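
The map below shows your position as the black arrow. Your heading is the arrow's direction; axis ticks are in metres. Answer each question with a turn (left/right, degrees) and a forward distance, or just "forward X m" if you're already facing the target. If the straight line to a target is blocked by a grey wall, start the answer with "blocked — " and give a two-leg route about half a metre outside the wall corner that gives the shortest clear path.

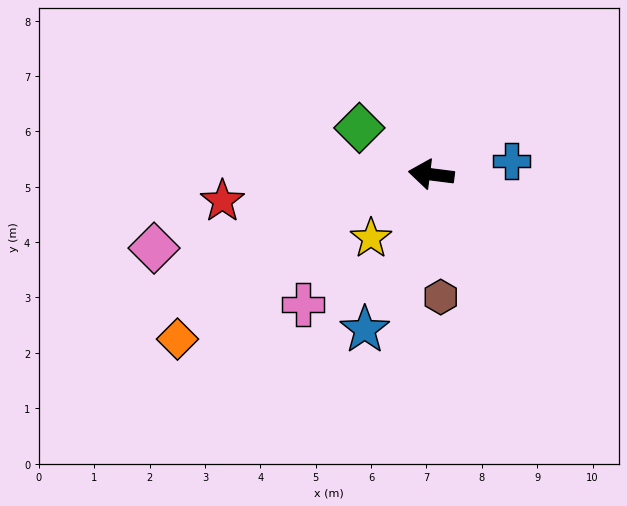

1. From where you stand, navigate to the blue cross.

turn right 164°, forward 1.5 m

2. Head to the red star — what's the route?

turn left 14°, forward 3.8 m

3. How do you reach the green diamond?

turn right 26°, forward 1.5 m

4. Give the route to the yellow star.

turn left 54°, forward 1.6 m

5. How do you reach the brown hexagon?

turn left 102°, forward 2.2 m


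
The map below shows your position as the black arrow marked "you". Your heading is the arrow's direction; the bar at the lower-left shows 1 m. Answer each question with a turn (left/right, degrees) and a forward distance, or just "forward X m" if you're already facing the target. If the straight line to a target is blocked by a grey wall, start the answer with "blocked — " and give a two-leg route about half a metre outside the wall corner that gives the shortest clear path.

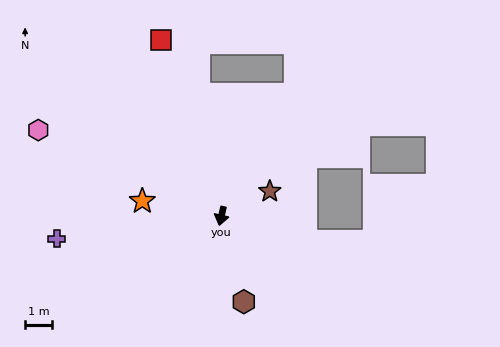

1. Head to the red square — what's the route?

turn right 148°, forward 6.9 m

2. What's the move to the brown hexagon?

turn left 28°, forward 3.3 m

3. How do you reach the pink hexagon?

turn right 102°, forward 7.5 m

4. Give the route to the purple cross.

turn right 69°, forward 6.2 m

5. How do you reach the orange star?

turn right 88°, forward 3.0 m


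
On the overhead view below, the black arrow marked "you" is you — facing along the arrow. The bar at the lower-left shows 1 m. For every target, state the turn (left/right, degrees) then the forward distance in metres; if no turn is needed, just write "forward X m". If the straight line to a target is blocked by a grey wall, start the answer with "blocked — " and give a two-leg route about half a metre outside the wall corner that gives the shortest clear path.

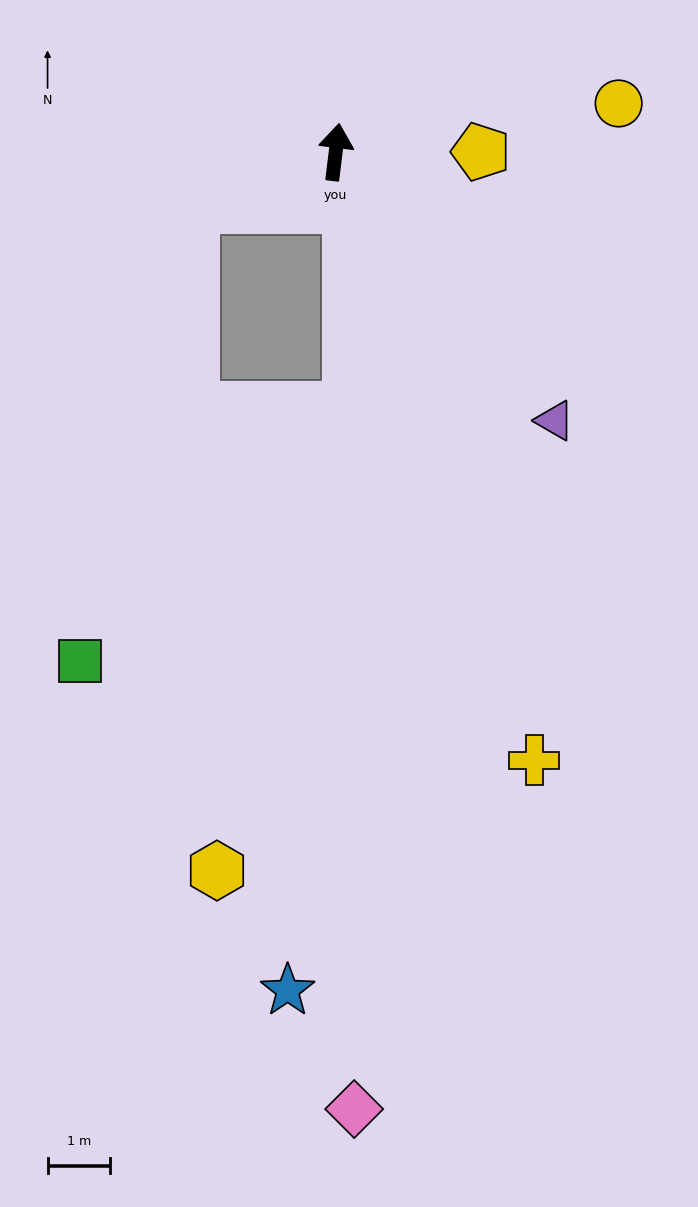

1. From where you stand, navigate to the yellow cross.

turn right 155°, forward 10.2 m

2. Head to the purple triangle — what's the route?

turn right 134°, forward 5.6 m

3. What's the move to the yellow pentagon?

turn right 83°, forward 2.3 m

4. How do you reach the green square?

blocked — turn left 118°, forward 2.5 m, then turn left 55°, forward 7.5 m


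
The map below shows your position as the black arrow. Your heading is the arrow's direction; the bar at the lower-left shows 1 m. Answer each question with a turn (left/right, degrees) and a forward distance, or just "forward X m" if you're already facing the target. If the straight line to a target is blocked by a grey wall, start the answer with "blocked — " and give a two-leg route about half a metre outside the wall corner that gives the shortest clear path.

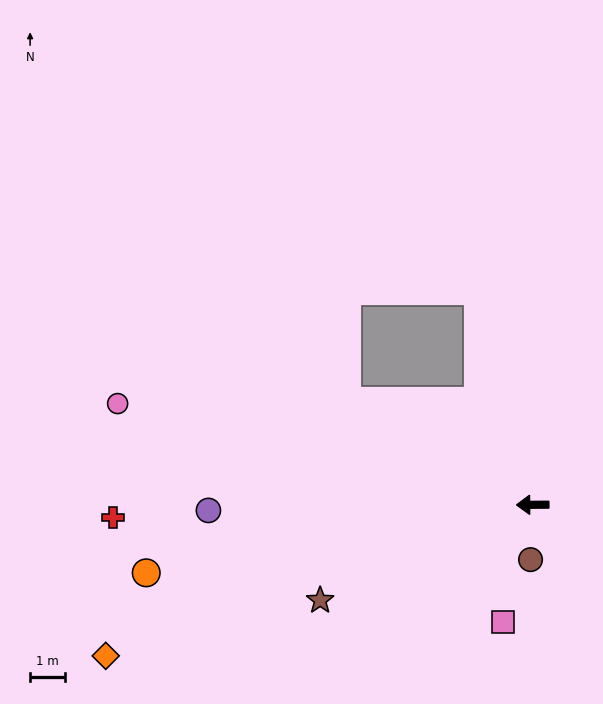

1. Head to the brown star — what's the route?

turn left 24°, forward 6.8 m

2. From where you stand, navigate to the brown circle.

turn left 87°, forward 1.6 m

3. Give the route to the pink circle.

turn right 14°, forward 12.4 m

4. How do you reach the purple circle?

forward 9.4 m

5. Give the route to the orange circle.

turn left 10°, forward 11.4 m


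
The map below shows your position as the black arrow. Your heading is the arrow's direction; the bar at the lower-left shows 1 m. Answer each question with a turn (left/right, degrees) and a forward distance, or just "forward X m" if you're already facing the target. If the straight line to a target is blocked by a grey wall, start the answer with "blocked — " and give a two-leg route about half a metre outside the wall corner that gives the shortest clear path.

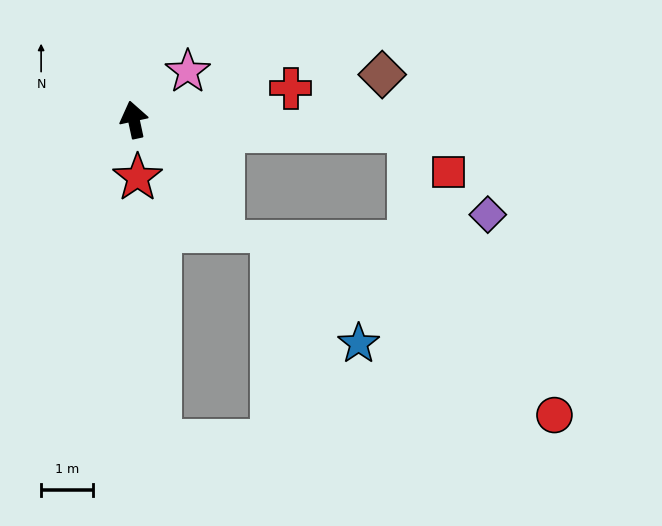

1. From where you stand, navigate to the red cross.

turn right 91°, forward 3.1 m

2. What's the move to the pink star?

turn right 60°, forward 1.4 m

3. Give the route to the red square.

blocked — turn right 105°, forward 5.3 m, then turn right 43°, forward 1.1 m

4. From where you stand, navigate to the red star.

turn left 172°, forward 1.1 m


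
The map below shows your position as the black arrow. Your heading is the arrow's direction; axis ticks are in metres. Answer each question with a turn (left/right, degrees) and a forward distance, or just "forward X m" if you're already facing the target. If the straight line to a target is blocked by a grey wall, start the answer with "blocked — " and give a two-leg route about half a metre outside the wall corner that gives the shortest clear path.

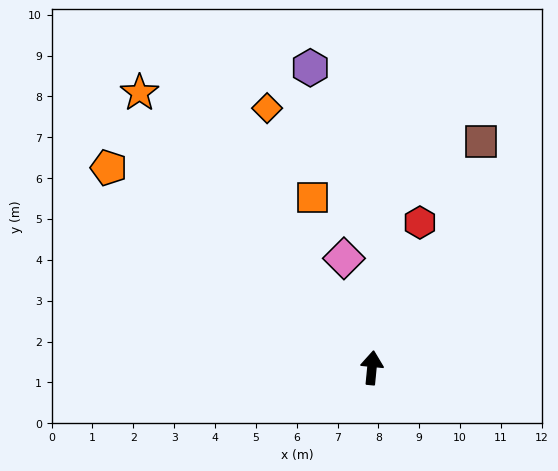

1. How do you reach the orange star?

turn left 46°, forward 8.8 m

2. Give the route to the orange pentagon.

turn left 58°, forward 8.1 m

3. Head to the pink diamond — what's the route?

turn left 20°, forward 2.8 m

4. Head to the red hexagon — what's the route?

turn right 13°, forward 3.7 m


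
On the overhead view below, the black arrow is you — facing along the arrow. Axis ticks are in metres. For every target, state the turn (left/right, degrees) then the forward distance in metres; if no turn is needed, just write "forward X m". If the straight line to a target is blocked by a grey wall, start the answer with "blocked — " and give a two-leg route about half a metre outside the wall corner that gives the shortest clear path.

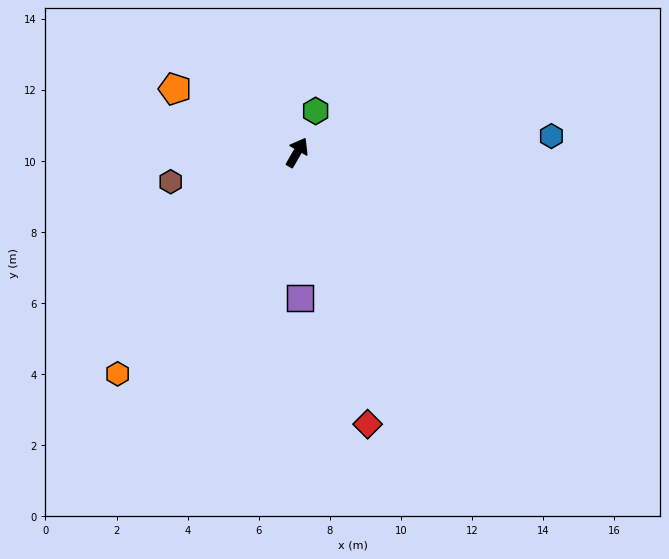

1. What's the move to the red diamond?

turn right 136°, forward 7.9 m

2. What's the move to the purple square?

turn right 149°, forward 4.1 m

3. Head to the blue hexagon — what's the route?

turn right 56°, forward 7.2 m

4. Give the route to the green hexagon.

turn left 6°, forward 1.3 m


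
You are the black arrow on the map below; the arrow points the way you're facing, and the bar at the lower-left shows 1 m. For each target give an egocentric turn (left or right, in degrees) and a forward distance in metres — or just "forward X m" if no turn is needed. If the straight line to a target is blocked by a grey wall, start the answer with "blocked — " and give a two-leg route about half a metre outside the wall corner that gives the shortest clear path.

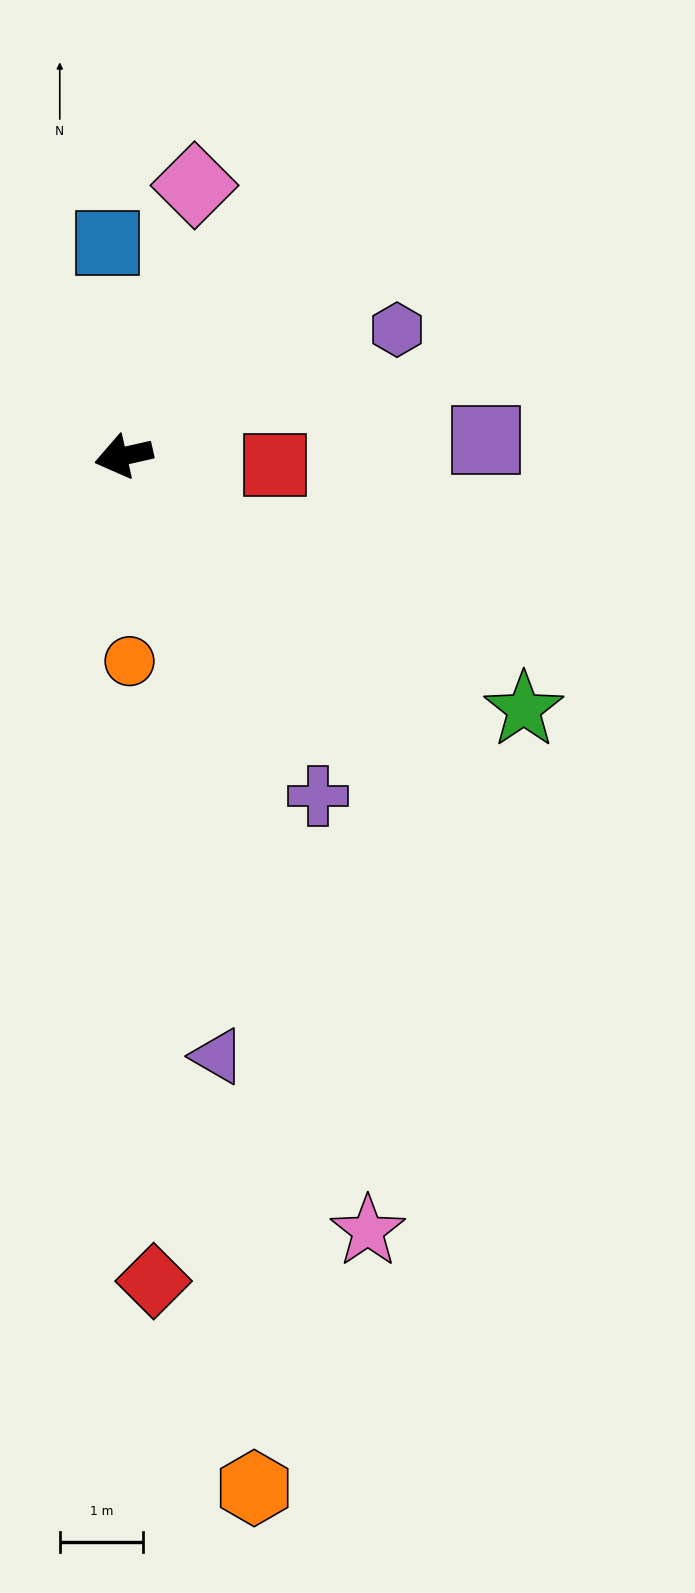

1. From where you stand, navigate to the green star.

turn left 135°, forward 5.7 m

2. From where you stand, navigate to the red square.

turn left 164°, forward 1.8 m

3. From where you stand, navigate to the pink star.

turn left 95°, forward 9.7 m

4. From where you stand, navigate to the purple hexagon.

turn right 168°, forward 3.6 m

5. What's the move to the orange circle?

turn left 79°, forward 2.5 m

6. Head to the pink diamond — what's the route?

turn right 117°, forward 3.4 m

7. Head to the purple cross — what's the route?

turn left 107°, forward 4.7 m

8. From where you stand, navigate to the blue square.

turn right 98°, forward 2.6 m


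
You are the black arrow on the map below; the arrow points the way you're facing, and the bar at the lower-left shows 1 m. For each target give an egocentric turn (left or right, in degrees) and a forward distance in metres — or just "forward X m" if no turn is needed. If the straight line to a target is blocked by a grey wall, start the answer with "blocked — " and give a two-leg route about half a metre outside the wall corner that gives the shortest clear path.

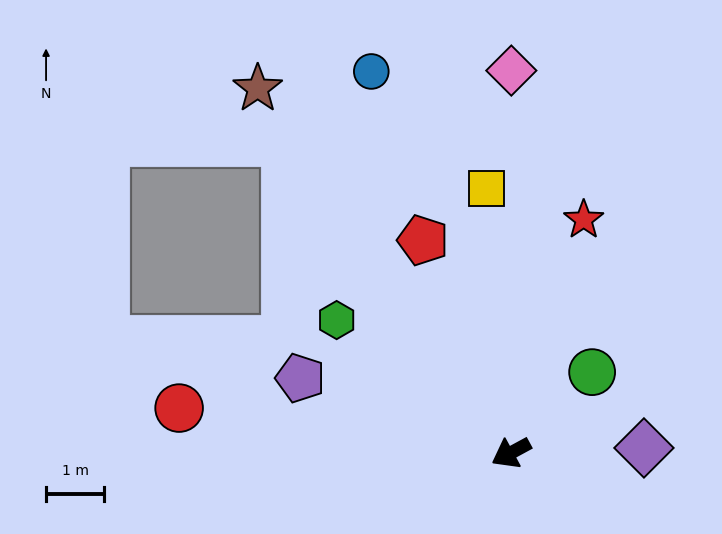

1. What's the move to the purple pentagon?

turn right 48°, forward 3.8 m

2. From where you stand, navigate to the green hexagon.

turn right 66°, forward 3.8 m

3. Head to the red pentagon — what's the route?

turn right 96°, forward 4.0 m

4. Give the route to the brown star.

turn right 84°, forward 7.6 m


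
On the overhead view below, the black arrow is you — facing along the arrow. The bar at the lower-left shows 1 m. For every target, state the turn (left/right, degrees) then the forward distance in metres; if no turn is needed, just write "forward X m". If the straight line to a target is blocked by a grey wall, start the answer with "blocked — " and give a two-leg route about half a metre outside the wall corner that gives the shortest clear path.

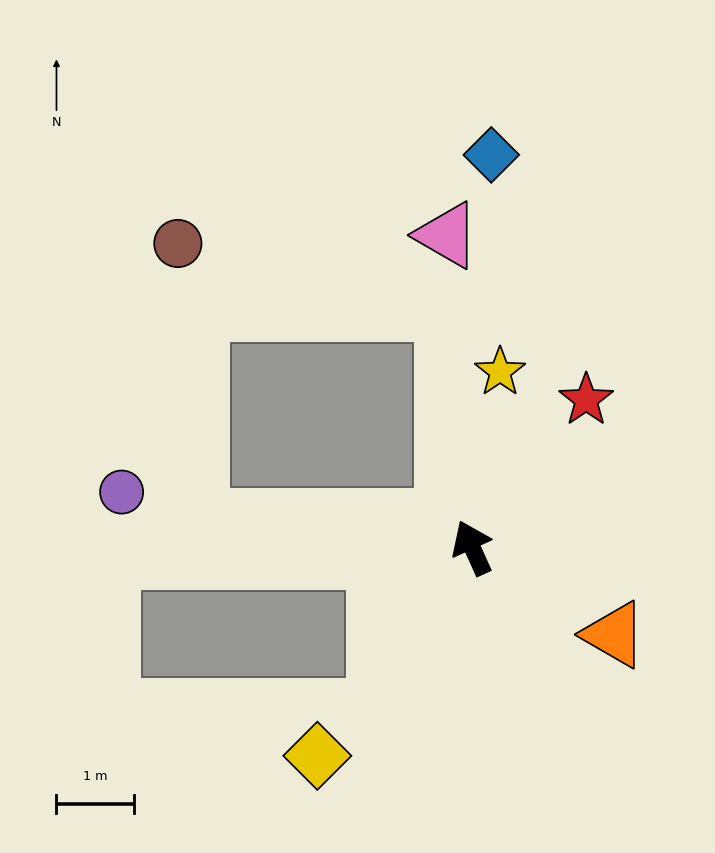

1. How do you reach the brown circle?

blocked — turn right 19°, forward 3.1 m, then turn left 71°, forward 3.6 m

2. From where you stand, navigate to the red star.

turn right 62°, forward 2.4 m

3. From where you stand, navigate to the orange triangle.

turn right 146°, forward 2.2 m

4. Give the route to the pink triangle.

turn right 20°, forward 4.1 m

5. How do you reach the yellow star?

turn right 33°, forward 2.3 m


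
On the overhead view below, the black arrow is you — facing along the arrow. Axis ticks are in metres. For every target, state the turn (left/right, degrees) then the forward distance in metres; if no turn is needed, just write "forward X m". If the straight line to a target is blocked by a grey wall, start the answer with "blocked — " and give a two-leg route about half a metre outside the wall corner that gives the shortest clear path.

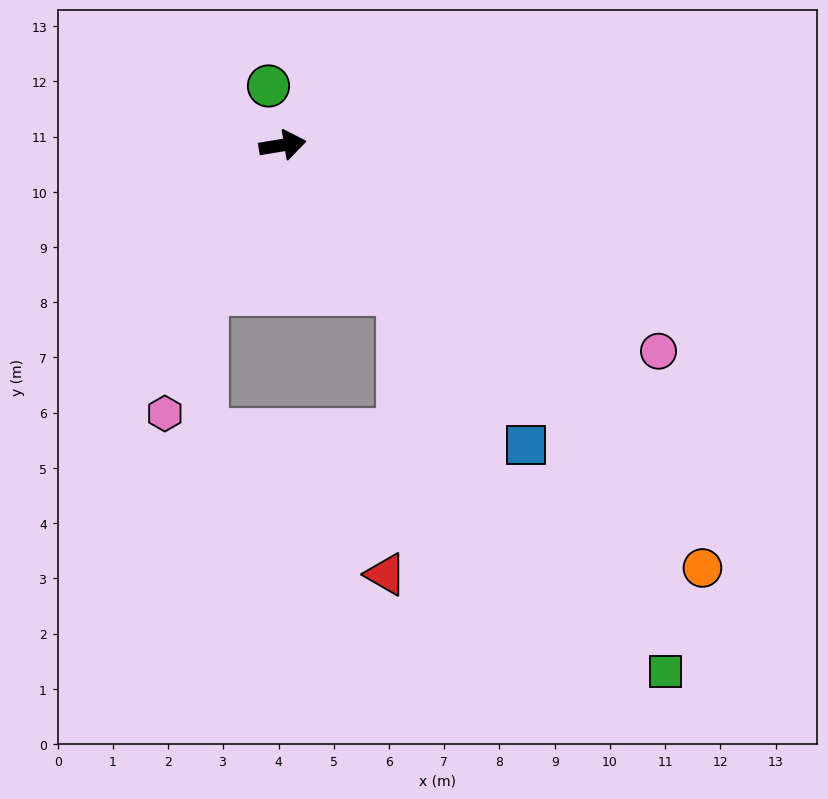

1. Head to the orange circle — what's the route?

turn right 55°, forward 10.8 m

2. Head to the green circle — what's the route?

turn left 94°, forward 1.1 m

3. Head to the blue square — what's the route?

turn right 60°, forward 7.0 m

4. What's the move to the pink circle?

turn right 38°, forward 7.8 m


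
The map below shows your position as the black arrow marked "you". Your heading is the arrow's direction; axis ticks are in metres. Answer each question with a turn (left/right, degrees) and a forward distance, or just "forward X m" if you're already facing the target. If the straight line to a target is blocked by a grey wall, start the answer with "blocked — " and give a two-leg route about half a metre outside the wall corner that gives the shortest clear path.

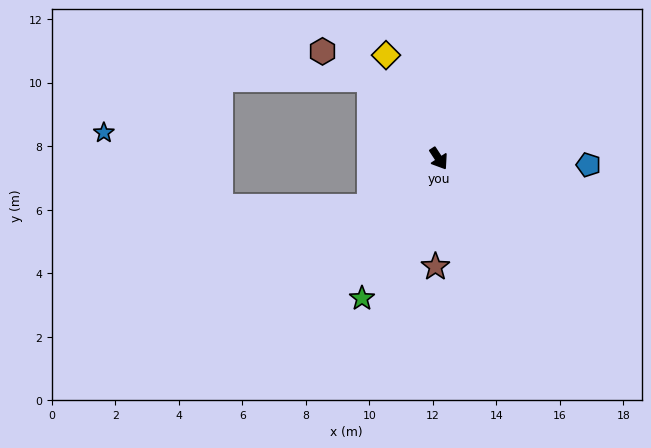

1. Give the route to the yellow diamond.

turn left 174°, forward 3.7 m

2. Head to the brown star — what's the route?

turn right 35°, forward 3.4 m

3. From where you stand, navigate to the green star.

turn right 62°, forward 5.0 m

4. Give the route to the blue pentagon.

turn left 54°, forward 4.7 m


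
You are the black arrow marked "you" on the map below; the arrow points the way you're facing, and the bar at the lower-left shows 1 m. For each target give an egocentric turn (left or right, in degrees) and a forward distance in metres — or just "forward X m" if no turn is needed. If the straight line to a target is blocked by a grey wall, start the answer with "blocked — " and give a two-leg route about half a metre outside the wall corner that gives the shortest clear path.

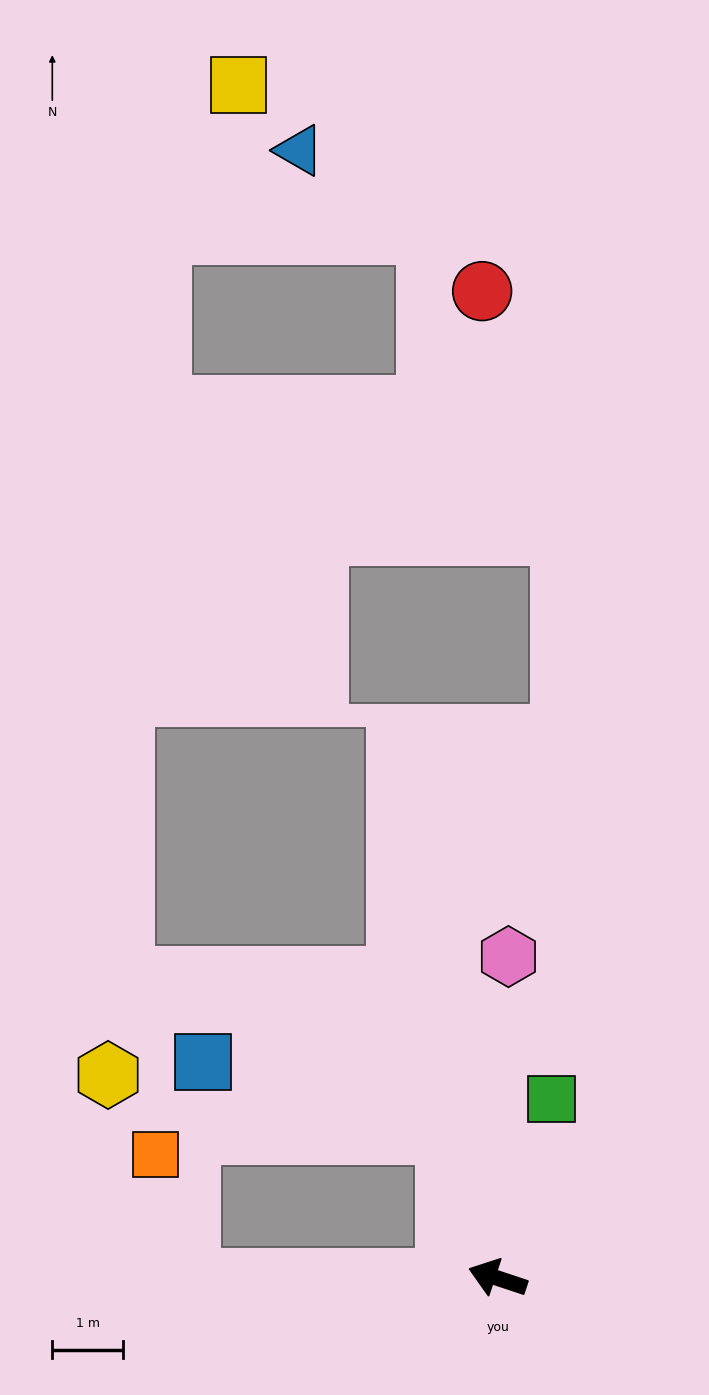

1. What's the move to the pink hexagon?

turn right 74°, forward 4.6 m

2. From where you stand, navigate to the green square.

turn right 88°, forward 2.7 m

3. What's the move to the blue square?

blocked — turn right 52°, forward 2.2 m, then turn left 54°, forward 3.6 m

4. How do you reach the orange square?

blocked — turn left 19°, forward 4.4 m, then turn right 75°, forward 1.8 m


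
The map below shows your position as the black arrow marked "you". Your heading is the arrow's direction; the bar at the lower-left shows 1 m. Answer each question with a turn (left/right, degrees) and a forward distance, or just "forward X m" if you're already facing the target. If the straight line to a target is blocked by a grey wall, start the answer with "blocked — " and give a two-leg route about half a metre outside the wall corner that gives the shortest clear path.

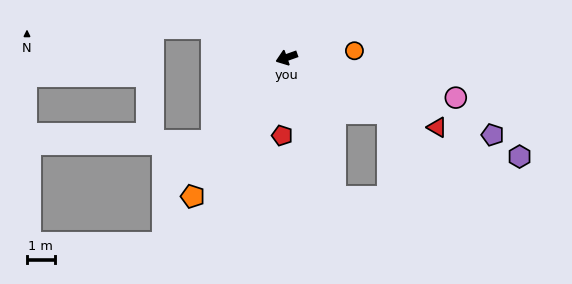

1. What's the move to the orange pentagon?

turn left 36°, forward 6.0 m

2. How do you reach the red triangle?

turn left 136°, forward 6.0 m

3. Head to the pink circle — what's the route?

turn left 147°, forward 6.3 m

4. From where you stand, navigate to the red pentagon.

turn left 67°, forward 2.8 m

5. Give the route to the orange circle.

turn left 166°, forward 2.5 m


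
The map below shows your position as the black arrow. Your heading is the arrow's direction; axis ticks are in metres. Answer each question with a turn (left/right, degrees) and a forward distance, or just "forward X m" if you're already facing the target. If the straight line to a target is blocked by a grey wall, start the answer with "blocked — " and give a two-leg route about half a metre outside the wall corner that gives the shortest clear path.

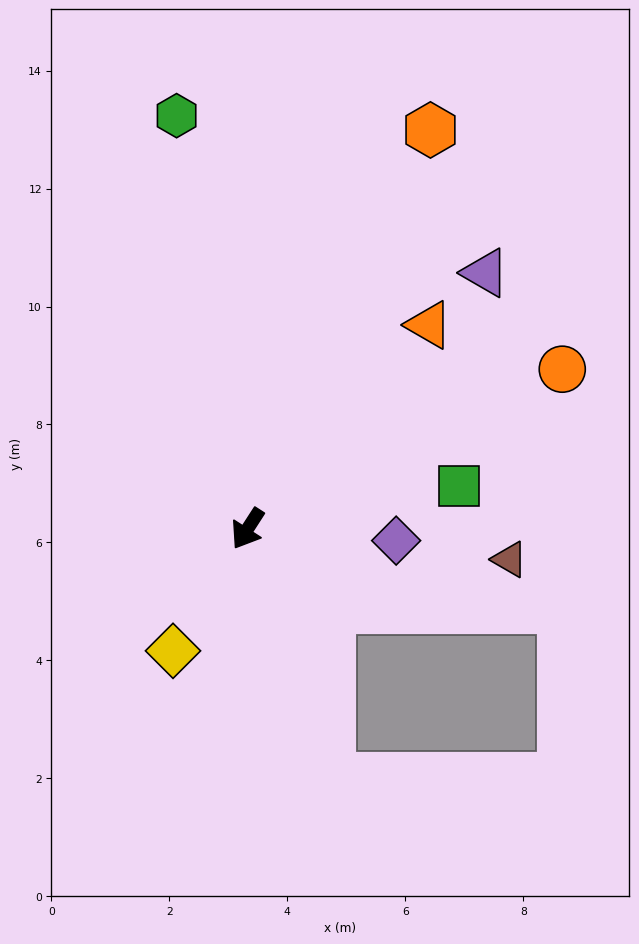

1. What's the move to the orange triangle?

turn left 171°, forward 4.6 m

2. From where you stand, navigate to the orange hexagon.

turn right 172°, forward 7.4 m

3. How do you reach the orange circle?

turn left 150°, forward 6.0 m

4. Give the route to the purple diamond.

turn left 118°, forward 2.5 m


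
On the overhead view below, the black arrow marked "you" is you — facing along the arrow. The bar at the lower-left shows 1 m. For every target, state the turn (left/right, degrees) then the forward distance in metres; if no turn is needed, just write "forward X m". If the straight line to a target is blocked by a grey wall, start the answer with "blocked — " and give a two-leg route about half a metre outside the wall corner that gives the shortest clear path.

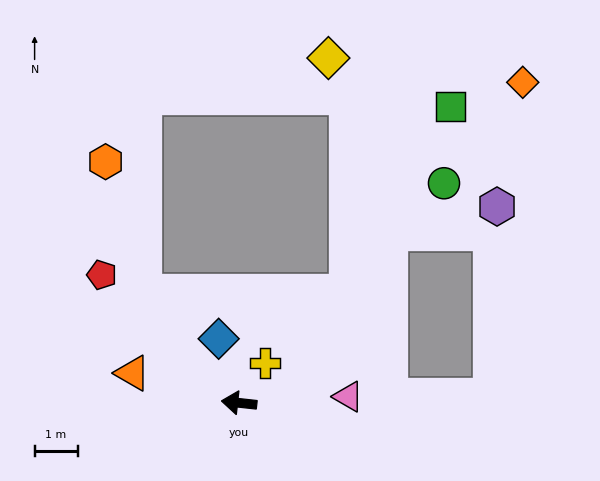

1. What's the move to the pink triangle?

turn right 170°, forward 2.5 m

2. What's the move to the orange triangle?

turn right 9°, forward 2.6 m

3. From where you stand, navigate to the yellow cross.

turn right 117°, forward 1.1 m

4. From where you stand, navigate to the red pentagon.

turn right 37°, forward 4.4 m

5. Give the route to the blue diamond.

turn right 66°, forward 1.6 m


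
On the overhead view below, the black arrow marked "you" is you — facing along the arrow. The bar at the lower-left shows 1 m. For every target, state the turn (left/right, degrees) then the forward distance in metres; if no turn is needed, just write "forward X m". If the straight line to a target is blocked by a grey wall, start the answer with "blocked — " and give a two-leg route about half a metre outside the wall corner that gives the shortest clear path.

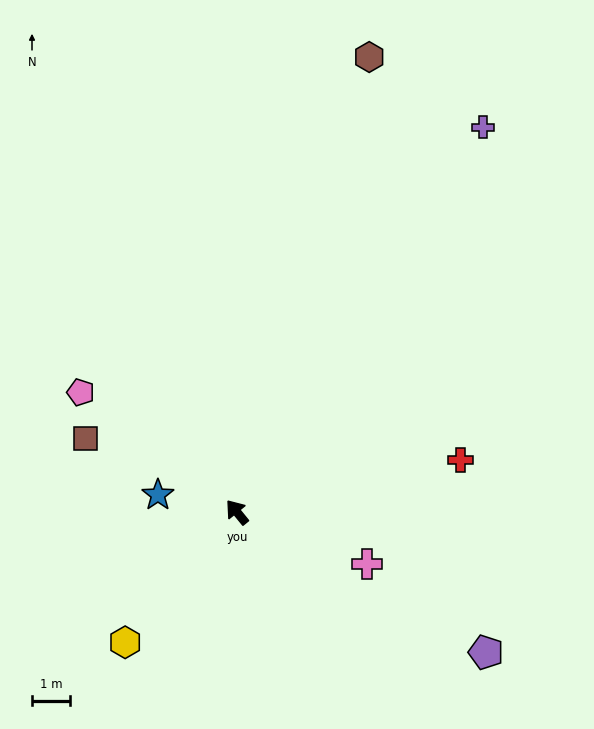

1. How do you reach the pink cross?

turn right 151°, forward 3.7 m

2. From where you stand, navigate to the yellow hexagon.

turn left 100°, forward 4.5 m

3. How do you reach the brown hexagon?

turn right 55°, forward 12.5 m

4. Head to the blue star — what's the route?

turn left 39°, forward 2.1 m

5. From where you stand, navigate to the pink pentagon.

turn left 13°, forward 5.2 m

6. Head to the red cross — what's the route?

turn right 116°, forward 6.1 m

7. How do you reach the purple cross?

turn right 72°, forward 12.1 m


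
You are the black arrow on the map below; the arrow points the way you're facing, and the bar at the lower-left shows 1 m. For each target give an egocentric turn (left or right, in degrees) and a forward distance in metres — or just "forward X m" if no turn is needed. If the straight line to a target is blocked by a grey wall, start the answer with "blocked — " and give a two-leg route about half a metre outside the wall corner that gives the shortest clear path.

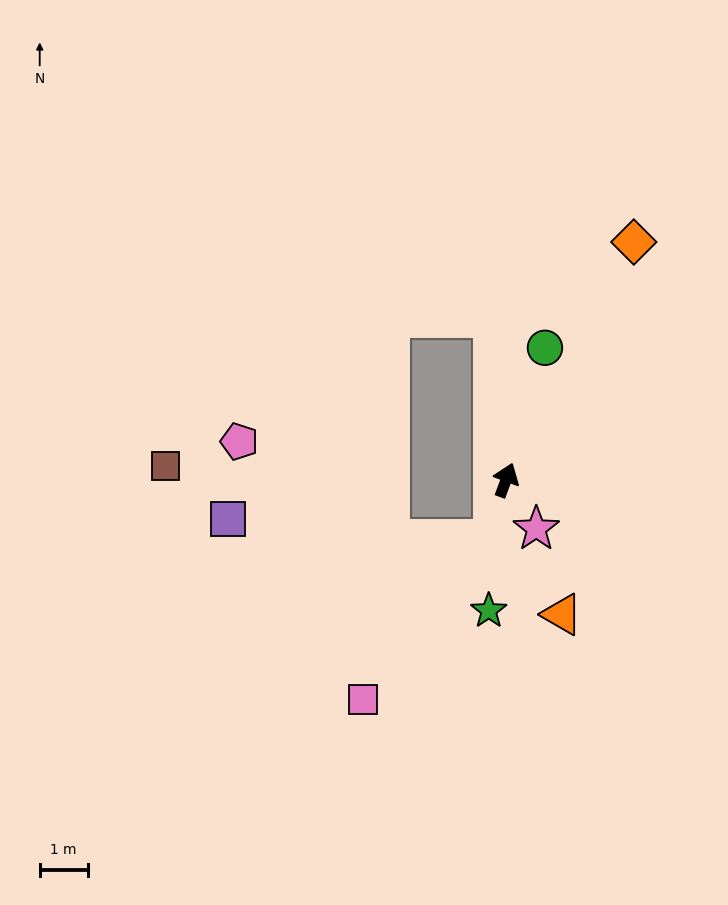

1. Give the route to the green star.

turn right 167°, forward 2.7 m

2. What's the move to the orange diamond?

turn right 8°, forward 5.6 m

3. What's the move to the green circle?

turn left 4°, forward 2.9 m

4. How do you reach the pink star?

turn right 128°, forward 1.2 m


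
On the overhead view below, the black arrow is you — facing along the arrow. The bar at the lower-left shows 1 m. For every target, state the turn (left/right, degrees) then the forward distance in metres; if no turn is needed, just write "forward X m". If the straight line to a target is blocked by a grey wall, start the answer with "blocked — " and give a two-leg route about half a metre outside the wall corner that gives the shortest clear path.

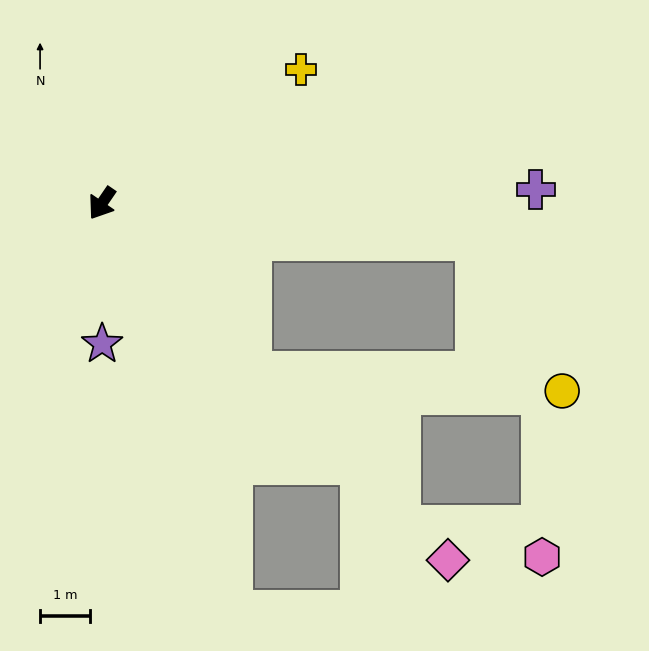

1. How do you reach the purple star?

turn left 35°, forward 2.8 m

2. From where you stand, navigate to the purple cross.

turn left 126°, forward 8.7 m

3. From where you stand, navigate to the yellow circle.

blocked — turn left 76°, forward 4.5 m, then turn left 45°, forward 6.3 m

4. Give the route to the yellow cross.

turn left 158°, forward 4.8 m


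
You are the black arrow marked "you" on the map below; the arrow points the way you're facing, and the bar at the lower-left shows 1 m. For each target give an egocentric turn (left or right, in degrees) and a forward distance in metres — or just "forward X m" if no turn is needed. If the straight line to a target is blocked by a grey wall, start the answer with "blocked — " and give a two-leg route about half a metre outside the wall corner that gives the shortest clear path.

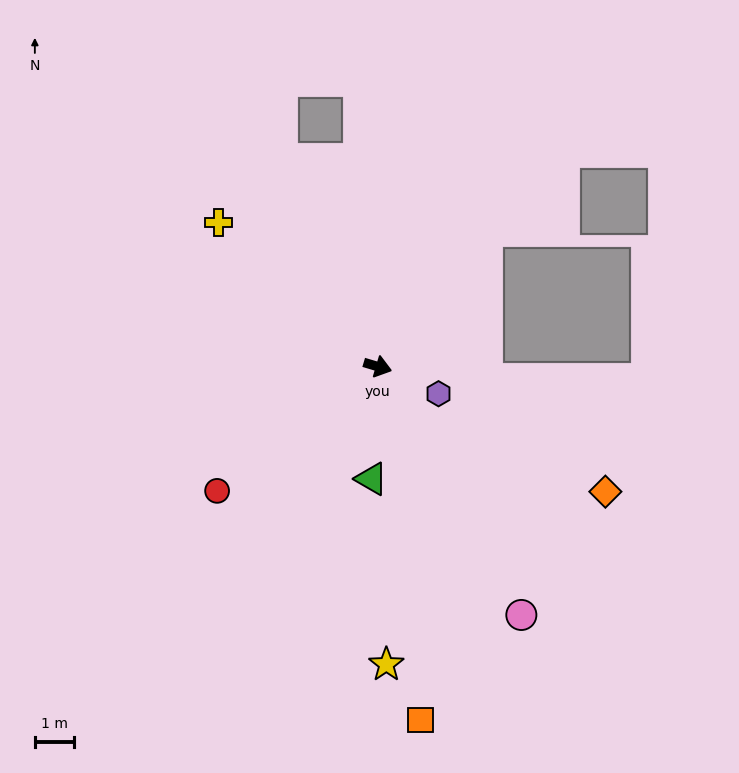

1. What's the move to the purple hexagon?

turn right 7°, forward 1.7 m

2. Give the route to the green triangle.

turn right 77°, forward 2.8 m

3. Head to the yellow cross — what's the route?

turn left 154°, forward 5.4 m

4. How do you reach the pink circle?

turn right 43°, forward 7.3 m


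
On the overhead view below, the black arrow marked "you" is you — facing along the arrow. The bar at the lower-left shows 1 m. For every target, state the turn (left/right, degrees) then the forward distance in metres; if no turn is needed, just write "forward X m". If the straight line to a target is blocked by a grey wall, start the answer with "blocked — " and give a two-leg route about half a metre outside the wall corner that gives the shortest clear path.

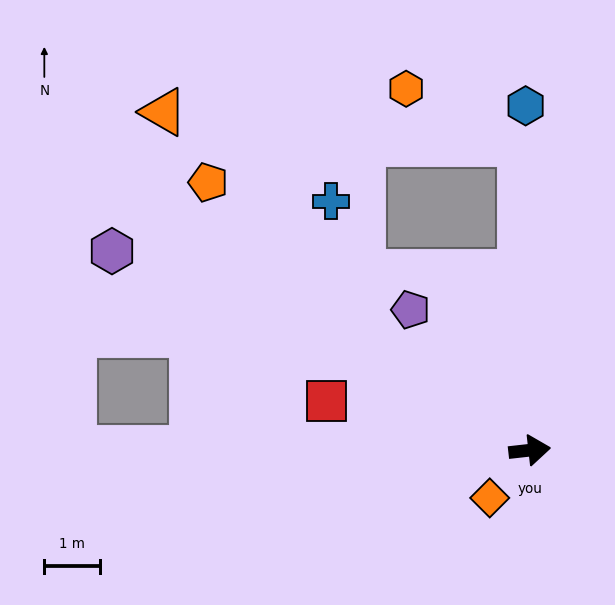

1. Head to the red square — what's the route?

turn left 160°, forward 3.7 m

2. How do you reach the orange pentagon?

turn left 134°, forward 7.5 m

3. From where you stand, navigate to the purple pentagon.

turn left 124°, forward 3.3 m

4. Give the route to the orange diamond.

turn right 136°, forward 1.1 m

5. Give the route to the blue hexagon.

turn left 84°, forward 6.2 m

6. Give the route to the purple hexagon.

turn left 148°, forward 8.3 m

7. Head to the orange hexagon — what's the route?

blocked — turn left 85°, forward 5.5 m, then turn left 63°, forward 2.3 m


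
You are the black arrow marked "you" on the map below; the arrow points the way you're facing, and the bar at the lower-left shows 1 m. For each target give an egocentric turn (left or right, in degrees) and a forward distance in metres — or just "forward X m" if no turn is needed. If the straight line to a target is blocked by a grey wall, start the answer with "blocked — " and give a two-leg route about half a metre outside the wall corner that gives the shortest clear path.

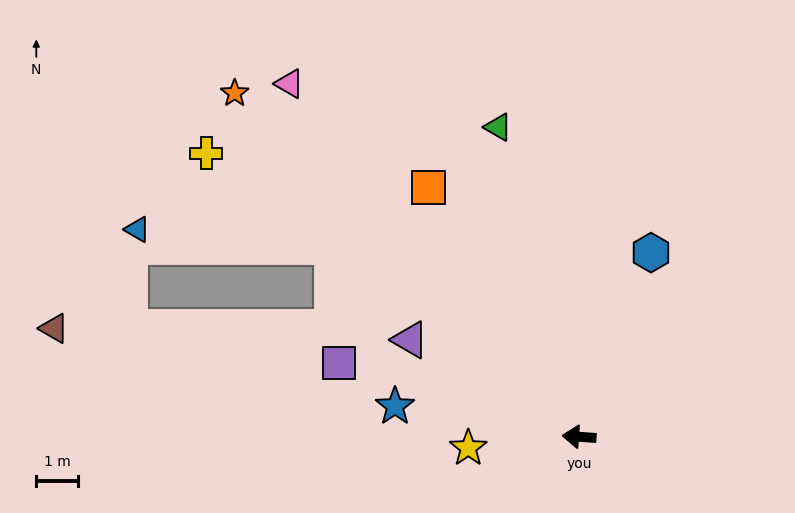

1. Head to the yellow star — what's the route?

turn left 10°, forward 2.6 m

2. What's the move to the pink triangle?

turn right 47°, forward 10.9 m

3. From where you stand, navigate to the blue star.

turn right 5°, forward 4.4 m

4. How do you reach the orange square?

turn right 55°, forward 6.9 m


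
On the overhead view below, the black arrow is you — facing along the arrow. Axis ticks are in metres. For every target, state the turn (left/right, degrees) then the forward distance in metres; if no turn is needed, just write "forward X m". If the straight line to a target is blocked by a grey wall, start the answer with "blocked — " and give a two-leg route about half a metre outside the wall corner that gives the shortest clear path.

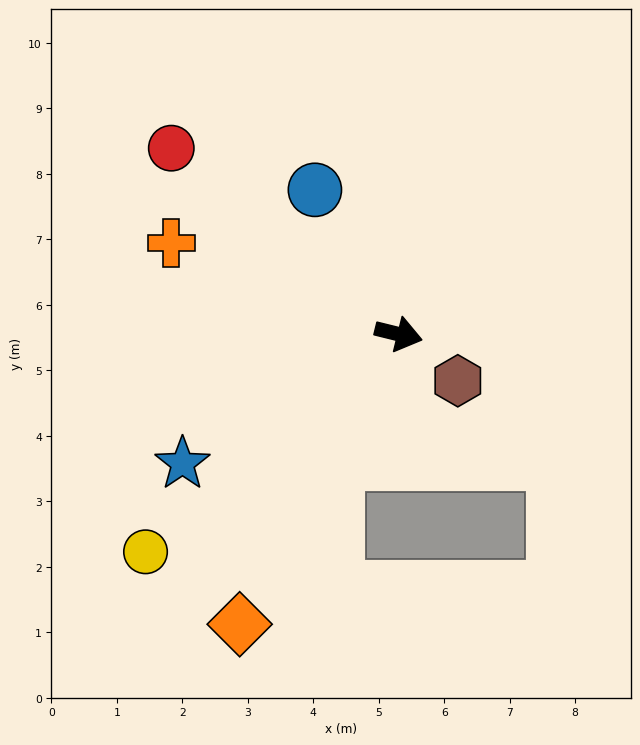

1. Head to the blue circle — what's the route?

turn left 134°, forward 2.5 m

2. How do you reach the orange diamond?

turn right 105°, forward 5.1 m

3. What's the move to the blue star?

turn right 135°, forward 3.8 m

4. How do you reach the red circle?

turn left 155°, forward 4.5 m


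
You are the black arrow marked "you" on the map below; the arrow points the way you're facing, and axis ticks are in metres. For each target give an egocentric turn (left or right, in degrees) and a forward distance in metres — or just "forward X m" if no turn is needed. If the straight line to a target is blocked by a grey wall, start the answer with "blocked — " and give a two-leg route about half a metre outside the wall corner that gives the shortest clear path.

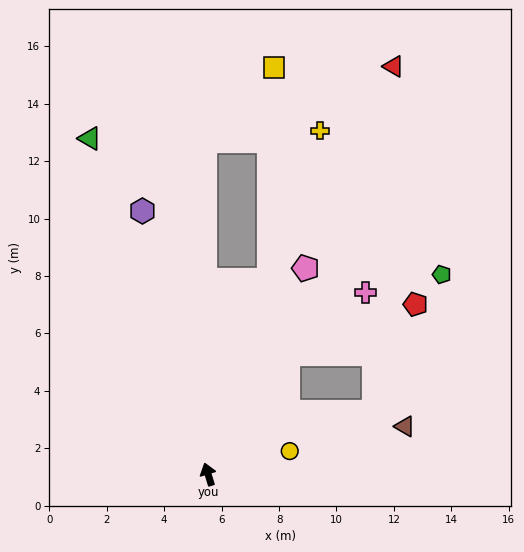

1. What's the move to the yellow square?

blocked — turn right 34°, forward 7.1 m, then turn left 16°, forward 7.4 m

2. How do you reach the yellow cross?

turn right 35°, forward 12.6 m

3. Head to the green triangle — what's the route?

turn left 2°, forward 12.4 m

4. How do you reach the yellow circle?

turn right 91°, forward 3.0 m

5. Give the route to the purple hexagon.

turn right 3°, forward 9.5 m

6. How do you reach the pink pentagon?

turn right 42°, forward 7.9 m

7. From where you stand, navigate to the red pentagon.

blocked — turn right 51°, forward 5.0 m, then turn right 35°, forward 4.8 m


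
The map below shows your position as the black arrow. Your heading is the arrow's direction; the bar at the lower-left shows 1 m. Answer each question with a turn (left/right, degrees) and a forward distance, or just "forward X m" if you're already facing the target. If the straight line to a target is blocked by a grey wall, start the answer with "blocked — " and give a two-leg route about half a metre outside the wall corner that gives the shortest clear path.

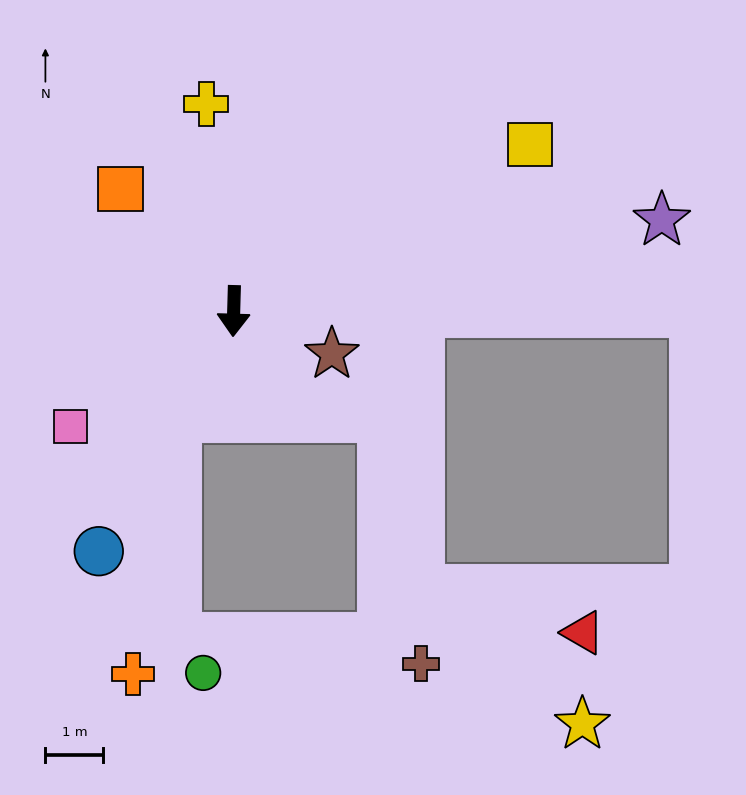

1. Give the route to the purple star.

turn left 104°, forward 7.5 m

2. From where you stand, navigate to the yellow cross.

turn right 171°, forward 3.6 m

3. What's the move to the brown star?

turn left 68°, forward 1.8 m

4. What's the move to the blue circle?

turn right 28°, forward 4.7 m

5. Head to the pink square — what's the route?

turn right 53°, forward 3.4 m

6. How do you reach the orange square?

turn right 136°, forward 2.9 m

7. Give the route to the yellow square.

turn left 121°, forward 5.9 m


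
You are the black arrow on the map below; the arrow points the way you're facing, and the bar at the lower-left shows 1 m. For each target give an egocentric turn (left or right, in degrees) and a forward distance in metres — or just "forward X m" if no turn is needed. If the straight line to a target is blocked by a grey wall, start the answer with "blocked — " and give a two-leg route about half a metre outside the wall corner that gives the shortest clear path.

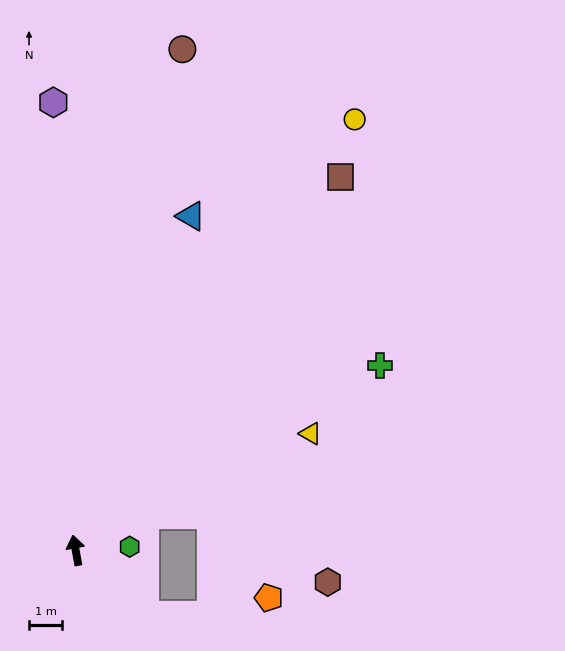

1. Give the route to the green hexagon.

turn right 97°, forward 1.6 m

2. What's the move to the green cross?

turn right 69°, forward 10.8 m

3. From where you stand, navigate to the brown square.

turn right 46°, forward 13.8 m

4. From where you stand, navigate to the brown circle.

turn right 22°, forward 15.5 m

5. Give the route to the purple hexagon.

turn right 7°, forward 13.6 m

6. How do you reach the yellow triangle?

turn right 74°, forward 7.9 m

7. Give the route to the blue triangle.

turn right 29°, forward 10.7 m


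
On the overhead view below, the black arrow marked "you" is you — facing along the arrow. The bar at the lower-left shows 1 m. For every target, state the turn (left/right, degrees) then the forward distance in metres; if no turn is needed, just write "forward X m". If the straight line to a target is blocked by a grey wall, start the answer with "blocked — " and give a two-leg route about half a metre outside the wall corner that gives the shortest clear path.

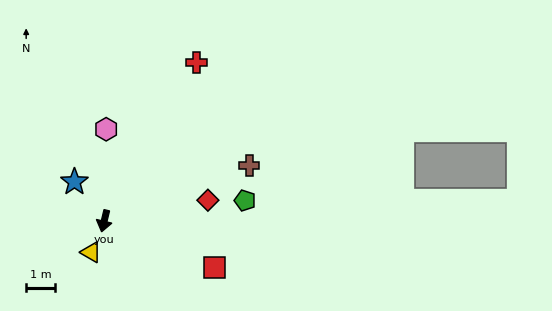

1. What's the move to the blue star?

turn right 129°, forward 1.7 m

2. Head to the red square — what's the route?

turn left 81°, forward 4.2 m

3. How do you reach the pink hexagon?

turn right 168°, forward 3.2 m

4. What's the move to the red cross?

turn left 163°, forward 6.4 m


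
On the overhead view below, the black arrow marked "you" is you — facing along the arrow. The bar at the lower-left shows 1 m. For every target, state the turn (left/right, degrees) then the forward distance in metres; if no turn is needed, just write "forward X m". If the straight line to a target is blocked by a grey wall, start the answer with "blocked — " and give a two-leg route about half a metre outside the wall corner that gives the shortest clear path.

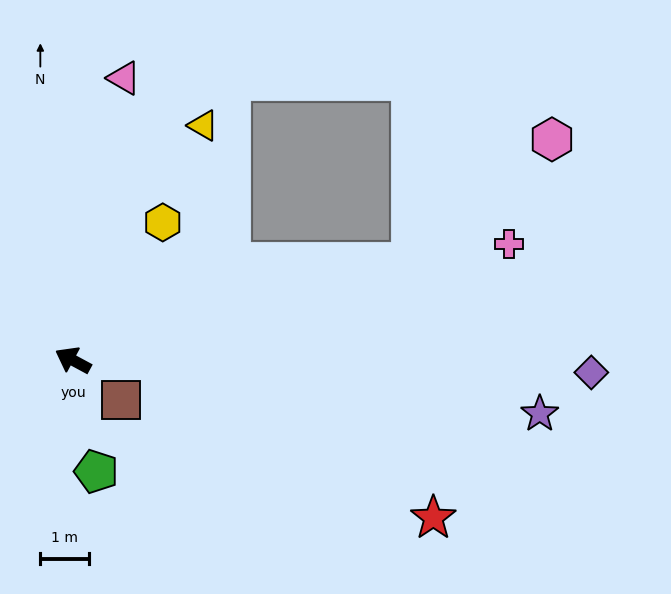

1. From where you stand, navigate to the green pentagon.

turn left 130°, forward 2.3 m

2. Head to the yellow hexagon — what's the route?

turn right 95°, forward 3.4 m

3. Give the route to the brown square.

turn left 169°, forward 1.3 m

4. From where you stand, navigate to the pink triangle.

turn right 72°, forward 5.9 m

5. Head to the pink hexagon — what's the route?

blocked — turn right 136°, forward 7.3 m, then turn left 26°, forward 3.8 m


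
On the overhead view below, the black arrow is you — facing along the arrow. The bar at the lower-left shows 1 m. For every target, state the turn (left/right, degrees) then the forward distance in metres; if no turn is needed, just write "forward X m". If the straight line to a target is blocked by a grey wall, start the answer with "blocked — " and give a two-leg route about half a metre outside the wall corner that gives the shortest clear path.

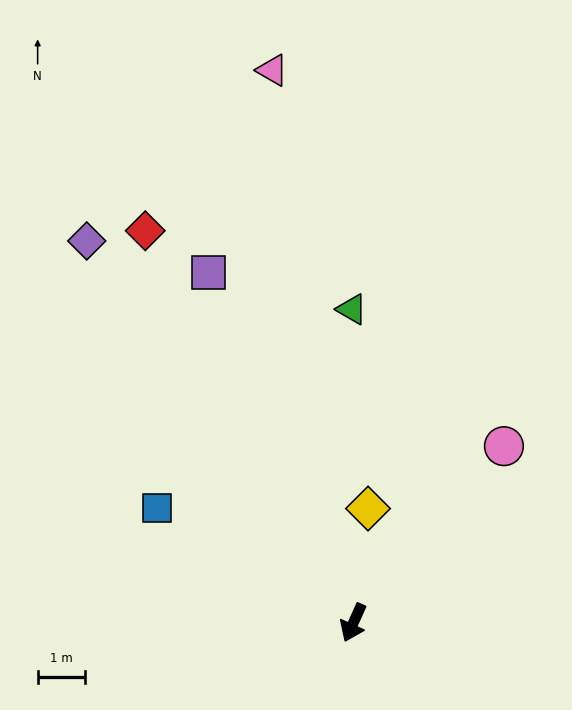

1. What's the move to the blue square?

turn right 96°, forward 4.8 m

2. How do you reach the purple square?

turn right 133°, forward 8.0 m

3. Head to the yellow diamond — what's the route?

turn right 163°, forward 2.4 m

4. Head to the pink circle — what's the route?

turn left 164°, forward 4.9 m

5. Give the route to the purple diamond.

turn right 121°, forward 9.9 m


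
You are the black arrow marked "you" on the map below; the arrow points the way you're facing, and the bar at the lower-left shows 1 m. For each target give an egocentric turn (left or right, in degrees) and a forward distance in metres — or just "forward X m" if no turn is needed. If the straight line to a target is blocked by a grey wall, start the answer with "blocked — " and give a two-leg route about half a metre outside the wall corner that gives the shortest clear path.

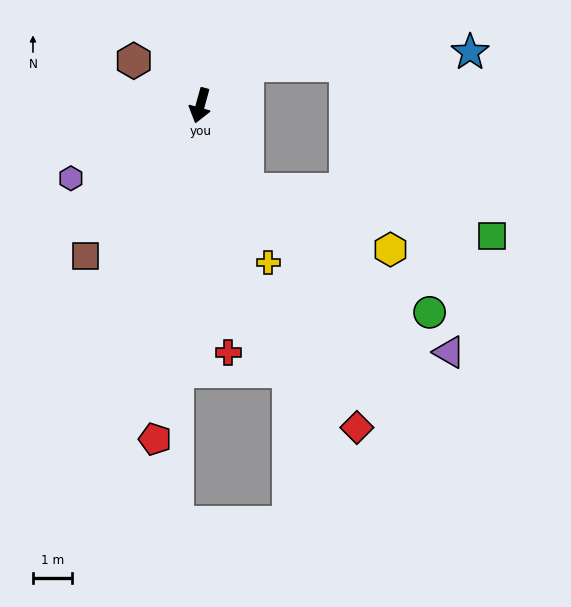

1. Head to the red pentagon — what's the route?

turn left 8°, forward 8.7 m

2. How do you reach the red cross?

turn left 22°, forward 6.4 m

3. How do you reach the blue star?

blocked — turn left 145°, forward 1.6 m, then turn right 36°, forward 5.7 m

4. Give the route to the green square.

blocked — turn left 45°, forward 2.5 m, then turn left 50°, forward 6.4 m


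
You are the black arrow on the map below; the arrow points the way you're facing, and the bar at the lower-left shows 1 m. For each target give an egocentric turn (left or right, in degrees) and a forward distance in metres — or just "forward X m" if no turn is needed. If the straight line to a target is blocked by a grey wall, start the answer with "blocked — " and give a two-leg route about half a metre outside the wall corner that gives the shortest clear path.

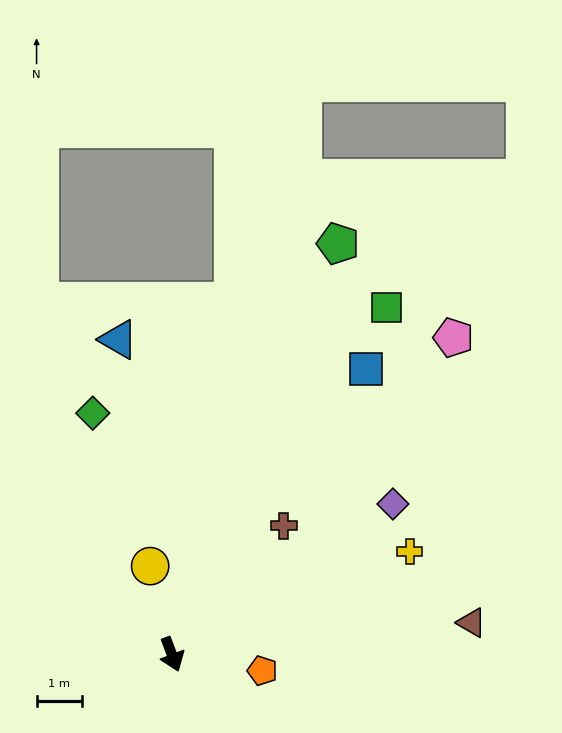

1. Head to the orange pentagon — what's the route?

turn left 59°, forward 2.0 m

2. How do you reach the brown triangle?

turn left 75°, forward 6.6 m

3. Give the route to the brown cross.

turn left 118°, forward 3.7 m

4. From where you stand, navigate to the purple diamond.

turn left 103°, forward 5.9 m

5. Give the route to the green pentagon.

turn left 137°, forward 9.7 m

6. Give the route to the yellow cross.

turn left 93°, forward 5.7 m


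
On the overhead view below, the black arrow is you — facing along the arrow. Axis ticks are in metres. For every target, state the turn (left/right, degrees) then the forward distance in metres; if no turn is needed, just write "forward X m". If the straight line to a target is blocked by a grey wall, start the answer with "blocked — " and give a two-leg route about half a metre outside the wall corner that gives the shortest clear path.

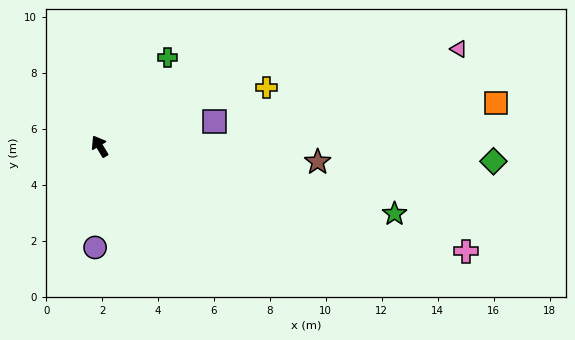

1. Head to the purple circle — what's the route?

turn left 146°, forward 3.6 m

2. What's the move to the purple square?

turn right 109°, forward 4.2 m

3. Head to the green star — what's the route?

turn right 134°, forward 10.8 m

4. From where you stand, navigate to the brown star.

turn right 125°, forward 7.8 m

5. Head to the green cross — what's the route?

turn right 69°, forward 4.0 m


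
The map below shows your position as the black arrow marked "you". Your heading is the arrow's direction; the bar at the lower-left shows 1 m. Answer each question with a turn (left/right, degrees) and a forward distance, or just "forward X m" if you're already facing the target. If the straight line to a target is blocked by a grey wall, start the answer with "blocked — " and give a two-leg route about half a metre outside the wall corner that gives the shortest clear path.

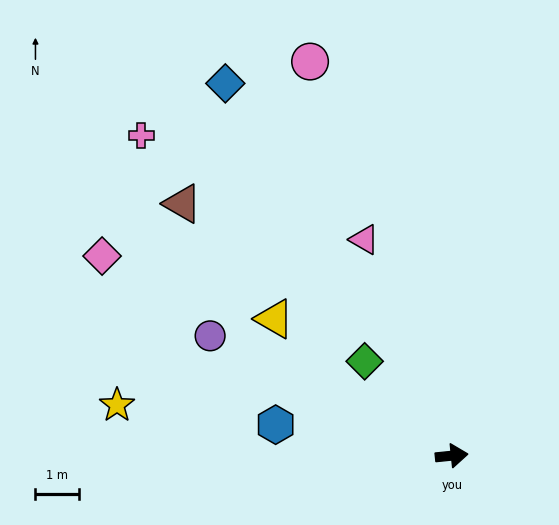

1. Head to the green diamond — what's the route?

turn left 127°, forward 2.9 m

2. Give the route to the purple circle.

turn left 148°, forward 6.2 m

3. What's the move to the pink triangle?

turn left 106°, forward 5.3 m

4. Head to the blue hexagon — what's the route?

turn left 164°, forward 4.1 m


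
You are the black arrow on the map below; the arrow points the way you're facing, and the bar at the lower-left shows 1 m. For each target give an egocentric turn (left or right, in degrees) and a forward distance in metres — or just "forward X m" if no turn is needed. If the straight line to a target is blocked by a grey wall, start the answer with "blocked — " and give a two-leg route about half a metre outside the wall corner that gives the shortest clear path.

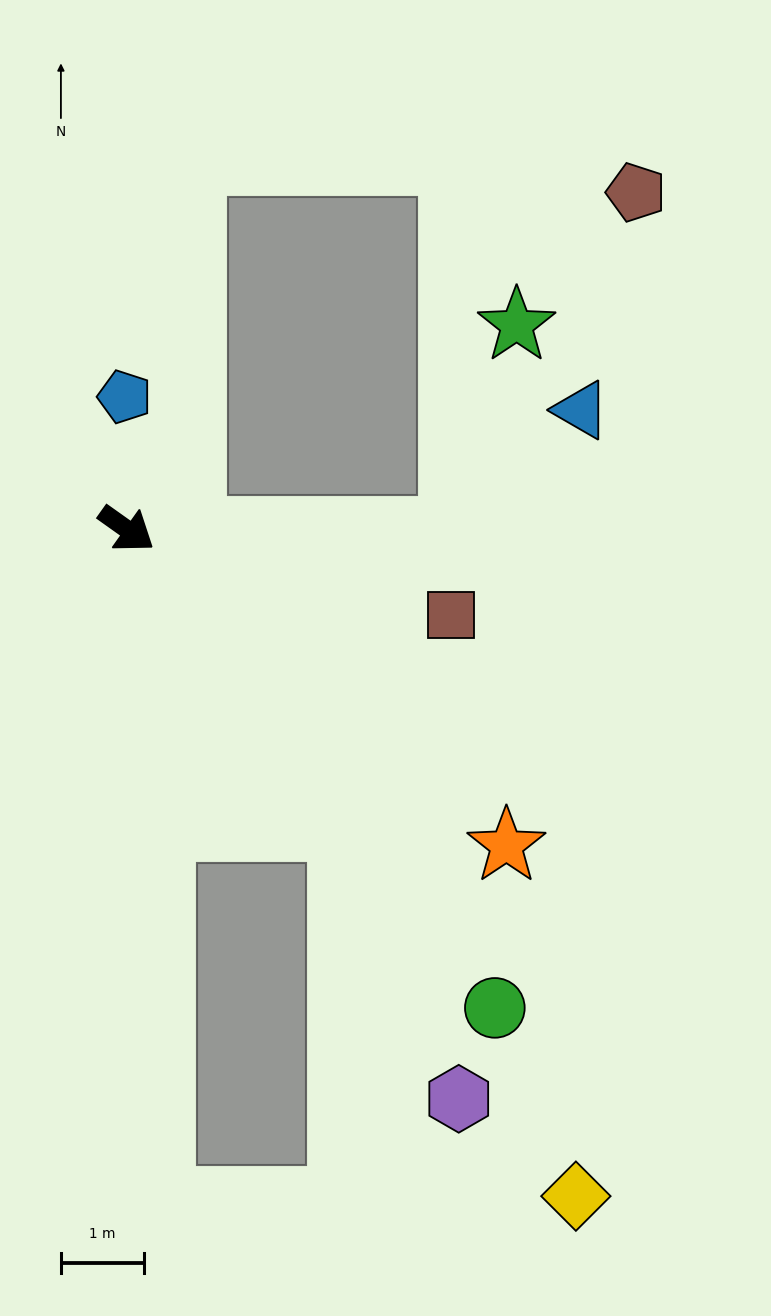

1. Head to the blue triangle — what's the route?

blocked — turn left 35°, forward 3.9 m, then turn left 44°, forward 2.1 m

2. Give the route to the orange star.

turn right 4°, forward 5.9 m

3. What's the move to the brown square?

turn left 21°, forward 4.0 m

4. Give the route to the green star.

blocked — turn left 35°, forward 3.9 m, then turn left 74°, forward 2.6 m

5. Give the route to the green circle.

turn right 17°, forward 7.3 m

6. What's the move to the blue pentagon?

turn left 126°, forward 1.6 m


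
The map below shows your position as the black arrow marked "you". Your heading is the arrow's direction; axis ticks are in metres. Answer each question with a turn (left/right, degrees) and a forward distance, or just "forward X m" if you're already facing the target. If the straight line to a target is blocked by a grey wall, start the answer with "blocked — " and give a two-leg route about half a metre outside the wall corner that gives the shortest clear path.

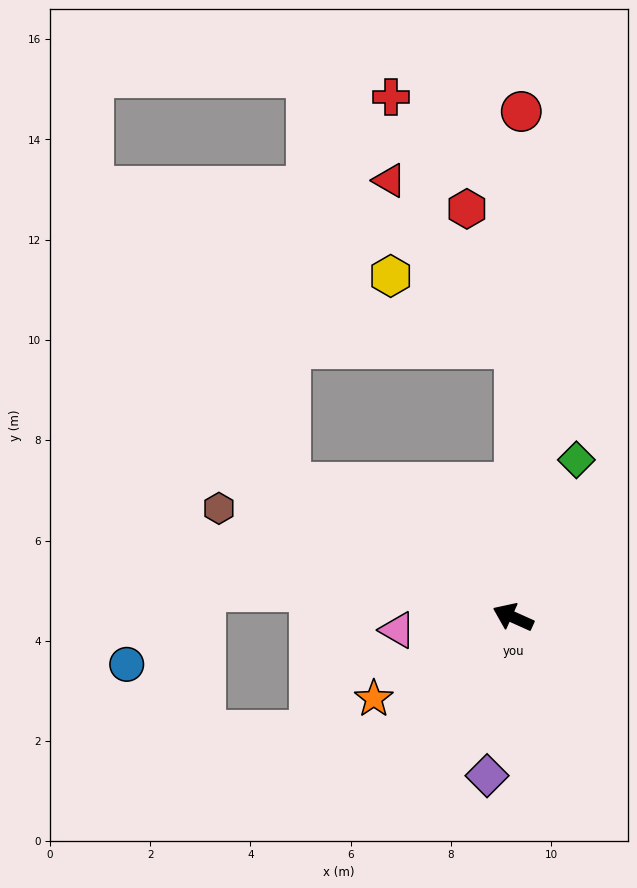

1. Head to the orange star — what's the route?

turn left 55°, forward 3.2 m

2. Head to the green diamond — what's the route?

turn right 88°, forward 3.4 m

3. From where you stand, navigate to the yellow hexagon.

blocked — turn right 66°, forward 5.4 m, then turn left 60°, forward 2.9 m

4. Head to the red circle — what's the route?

turn right 67°, forward 10.1 m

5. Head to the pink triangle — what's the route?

turn left 31°, forward 2.3 m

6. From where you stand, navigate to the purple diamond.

turn left 105°, forward 3.2 m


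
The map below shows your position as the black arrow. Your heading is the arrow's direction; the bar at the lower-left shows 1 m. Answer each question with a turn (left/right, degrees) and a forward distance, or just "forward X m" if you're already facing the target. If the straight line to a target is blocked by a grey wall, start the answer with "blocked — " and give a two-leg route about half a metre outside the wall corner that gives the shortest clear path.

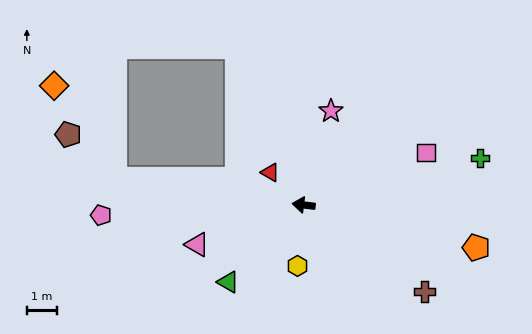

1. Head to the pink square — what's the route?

turn right 150°, forward 4.4 m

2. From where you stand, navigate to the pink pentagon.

turn left 10°, forward 6.8 m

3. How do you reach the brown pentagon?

blocked — forward 6.4 m, then turn right 37°, forward 2.2 m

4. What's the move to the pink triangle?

turn left 27°, forward 3.8 m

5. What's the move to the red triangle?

turn right 37°, forward 1.6 m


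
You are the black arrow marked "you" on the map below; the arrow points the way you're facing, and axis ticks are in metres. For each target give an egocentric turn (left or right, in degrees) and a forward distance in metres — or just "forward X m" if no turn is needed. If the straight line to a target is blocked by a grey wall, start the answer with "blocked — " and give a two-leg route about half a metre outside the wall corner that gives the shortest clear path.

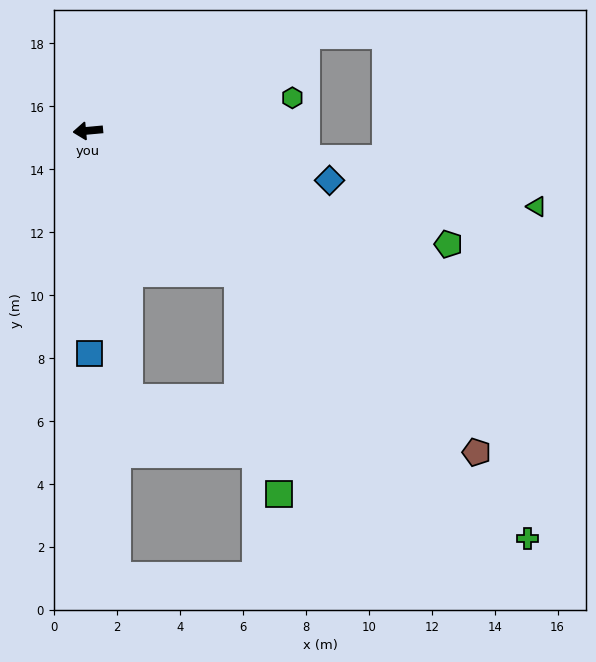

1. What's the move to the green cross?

turn left 132°, forward 19.1 m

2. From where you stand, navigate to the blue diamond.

turn left 163°, forward 7.8 m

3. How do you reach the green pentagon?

turn left 157°, forward 12.0 m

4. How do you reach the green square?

blocked — turn left 131°, forward 6.6 m, then turn right 35°, forward 7.1 m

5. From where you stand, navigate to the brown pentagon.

turn left 135°, forward 16.0 m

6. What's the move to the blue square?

turn left 85°, forward 7.1 m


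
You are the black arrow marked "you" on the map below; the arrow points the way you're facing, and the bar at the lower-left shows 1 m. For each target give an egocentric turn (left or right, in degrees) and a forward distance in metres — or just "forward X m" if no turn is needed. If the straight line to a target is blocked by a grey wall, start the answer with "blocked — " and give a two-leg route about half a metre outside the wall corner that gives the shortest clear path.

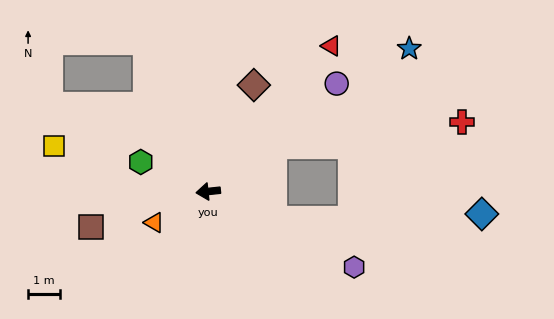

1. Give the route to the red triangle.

turn right 136°, forward 6.0 m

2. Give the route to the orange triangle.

turn left 24°, forward 2.0 m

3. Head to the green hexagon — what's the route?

turn right 30°, forward 2.3 m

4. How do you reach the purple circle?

turn right 146°, forward 5.3 m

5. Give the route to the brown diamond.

turn right 119°, forward 3.6 m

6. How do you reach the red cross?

blocked — turn right 151°, forward 2.5 m, then turn right 28°, forward 6.0 m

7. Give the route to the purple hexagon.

turn left 147°, forward 5.2 m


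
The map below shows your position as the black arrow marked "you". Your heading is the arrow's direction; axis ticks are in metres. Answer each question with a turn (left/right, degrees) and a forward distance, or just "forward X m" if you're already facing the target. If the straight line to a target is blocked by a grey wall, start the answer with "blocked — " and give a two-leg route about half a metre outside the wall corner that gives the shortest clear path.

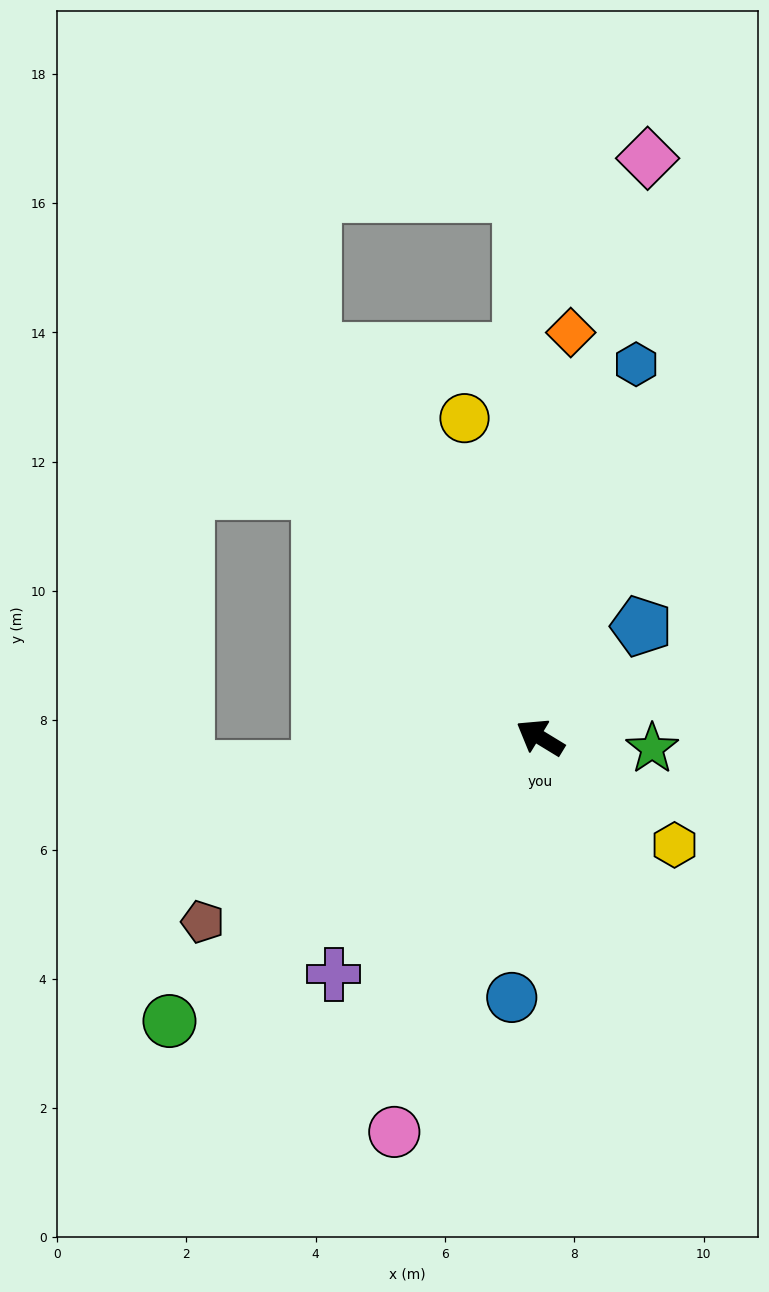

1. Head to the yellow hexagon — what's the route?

turn left 173°, forward 2.7 m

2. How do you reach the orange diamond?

turn right 63°, forward 6.3 m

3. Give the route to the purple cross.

turn left 80°, forward 4.9 m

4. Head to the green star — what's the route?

turn right 154°, forward 1.7 m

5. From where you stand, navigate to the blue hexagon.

turn right 73°, forward 6.0 m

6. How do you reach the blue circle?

turn left 115°, forward 4.0 m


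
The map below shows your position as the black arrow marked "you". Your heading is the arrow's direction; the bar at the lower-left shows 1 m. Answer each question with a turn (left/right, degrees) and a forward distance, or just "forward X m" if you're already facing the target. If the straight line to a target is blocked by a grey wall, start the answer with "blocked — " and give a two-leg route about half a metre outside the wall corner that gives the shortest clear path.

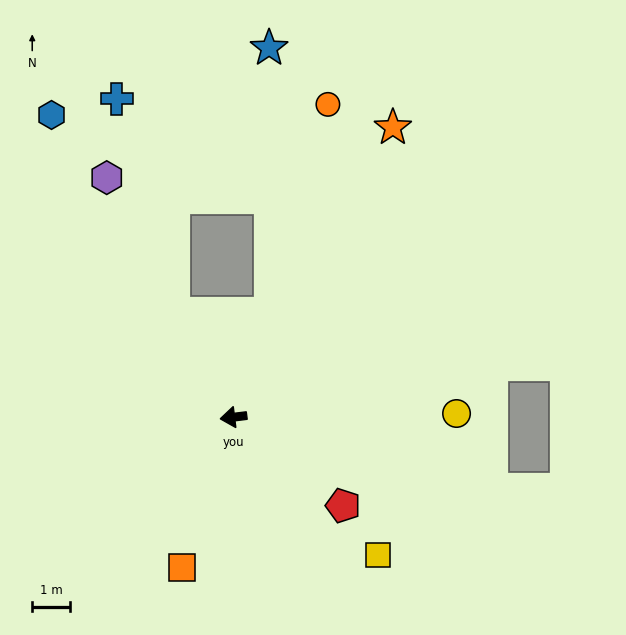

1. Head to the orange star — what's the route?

turn right 126°, forward 8.7 m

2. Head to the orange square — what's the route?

turn left 64°, forward 4.2 m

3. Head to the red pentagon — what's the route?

turn left 134°, forward 3.7 m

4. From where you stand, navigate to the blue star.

blocked — turn right 116°, forward 2.9 m, then turn left 19°, forward 7.0 m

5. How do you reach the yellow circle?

turn left 174°, forward 5.9 m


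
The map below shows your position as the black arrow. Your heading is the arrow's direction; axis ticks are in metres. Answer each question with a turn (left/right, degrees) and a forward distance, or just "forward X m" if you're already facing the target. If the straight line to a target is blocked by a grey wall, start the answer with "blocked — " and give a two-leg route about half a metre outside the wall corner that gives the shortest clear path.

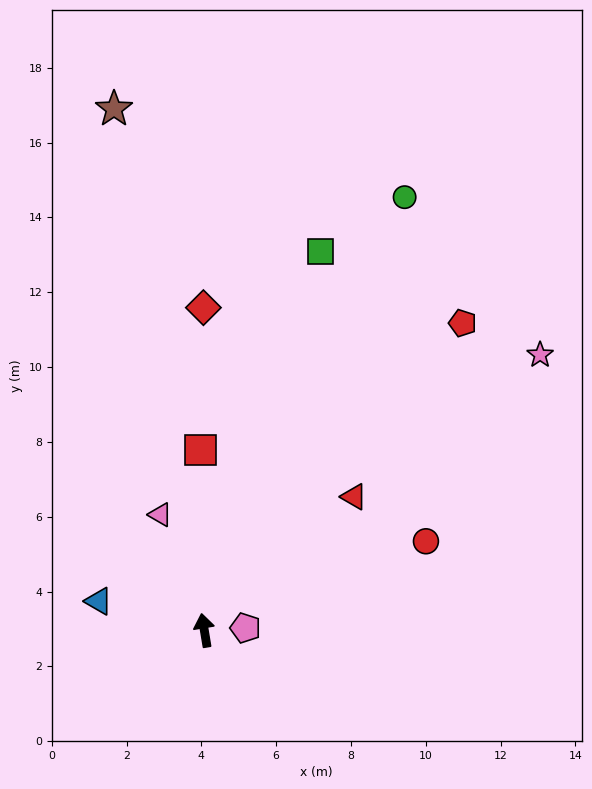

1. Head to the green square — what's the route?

turn right 26°, forward 10.6 m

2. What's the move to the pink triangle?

turn left 11°, forward 3.3 m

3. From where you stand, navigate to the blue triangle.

turn left 65°, forward 2.9 m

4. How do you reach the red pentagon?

turn right 49°, forward 10.7 m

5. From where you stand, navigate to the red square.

turn right 8°, forward 4.8 m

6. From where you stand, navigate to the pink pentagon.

turn right 96°, forward 1.1 m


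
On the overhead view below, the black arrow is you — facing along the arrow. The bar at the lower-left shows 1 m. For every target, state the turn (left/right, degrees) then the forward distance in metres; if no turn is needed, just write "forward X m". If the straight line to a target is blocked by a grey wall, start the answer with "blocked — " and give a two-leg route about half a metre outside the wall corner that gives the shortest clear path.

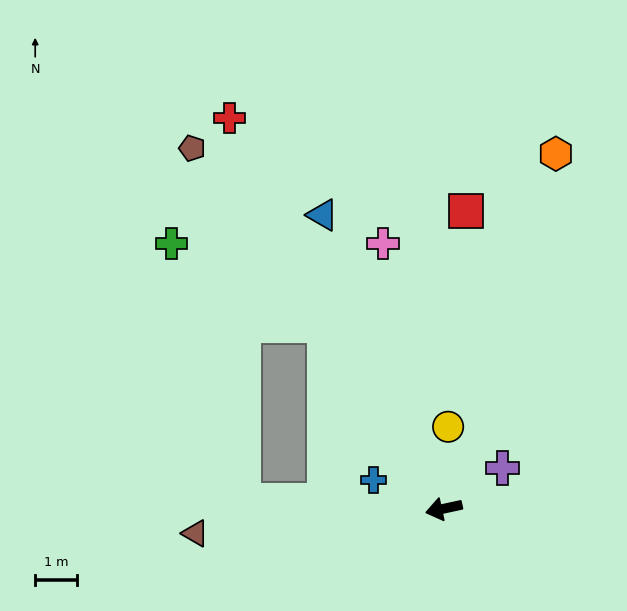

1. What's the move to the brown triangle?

turn right 7°, forward 6.0 m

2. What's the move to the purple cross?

turn right 157°, forward 1.7 m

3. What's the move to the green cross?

blocked — turn right 69°, forward 5.2 m, then turn left 29°, forward 4.2 m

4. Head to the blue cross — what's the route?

turn right 34°, forward 1.8 m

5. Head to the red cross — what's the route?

turn right 73°, forward 10.7 m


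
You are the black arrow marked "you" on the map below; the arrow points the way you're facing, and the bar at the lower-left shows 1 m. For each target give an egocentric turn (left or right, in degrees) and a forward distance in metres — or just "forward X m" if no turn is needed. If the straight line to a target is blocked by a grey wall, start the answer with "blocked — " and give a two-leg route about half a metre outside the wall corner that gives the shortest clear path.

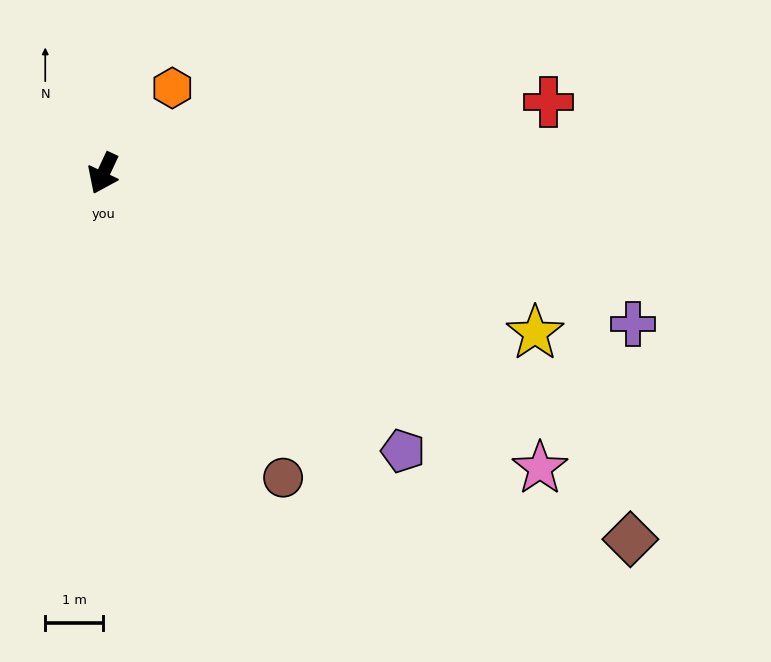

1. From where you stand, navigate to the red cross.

turn left 124°, forward 7.7 m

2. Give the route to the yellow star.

turn left 95°, forward 7.9 m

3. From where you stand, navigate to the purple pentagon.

turn left 72°, forward 7.0 m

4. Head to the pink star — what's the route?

turn left 81°, forward 9.0 m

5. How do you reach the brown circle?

turn left 56°, forward 6.1 m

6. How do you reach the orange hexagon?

turn left 166°, forward 1.9 m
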